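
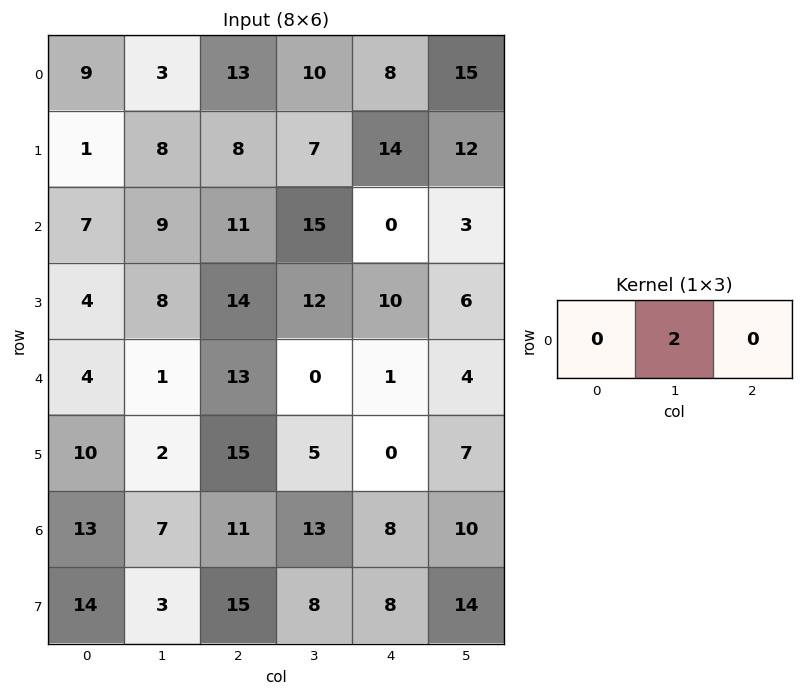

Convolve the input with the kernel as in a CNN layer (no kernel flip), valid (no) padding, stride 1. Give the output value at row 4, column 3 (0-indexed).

2

The receptive field on the input at this output position is [0 1 4]. Elementwise product with the kernel and sum: 1·2.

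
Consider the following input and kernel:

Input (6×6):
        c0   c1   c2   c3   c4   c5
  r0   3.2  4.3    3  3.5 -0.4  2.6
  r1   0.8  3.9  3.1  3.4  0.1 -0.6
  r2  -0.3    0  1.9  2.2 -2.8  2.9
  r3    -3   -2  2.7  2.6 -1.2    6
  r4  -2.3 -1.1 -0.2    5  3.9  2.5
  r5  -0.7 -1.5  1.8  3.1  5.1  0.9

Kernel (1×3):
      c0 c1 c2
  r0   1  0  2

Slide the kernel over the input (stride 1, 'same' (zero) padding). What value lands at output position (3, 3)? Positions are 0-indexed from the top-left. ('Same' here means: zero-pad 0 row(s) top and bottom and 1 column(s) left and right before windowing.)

The receptive field on the zero-padded input at this output position is [2.7 2.6 -1.2]. Elementwise product with the kernel and sum: 2.7·1 + -1.2·2.

0.3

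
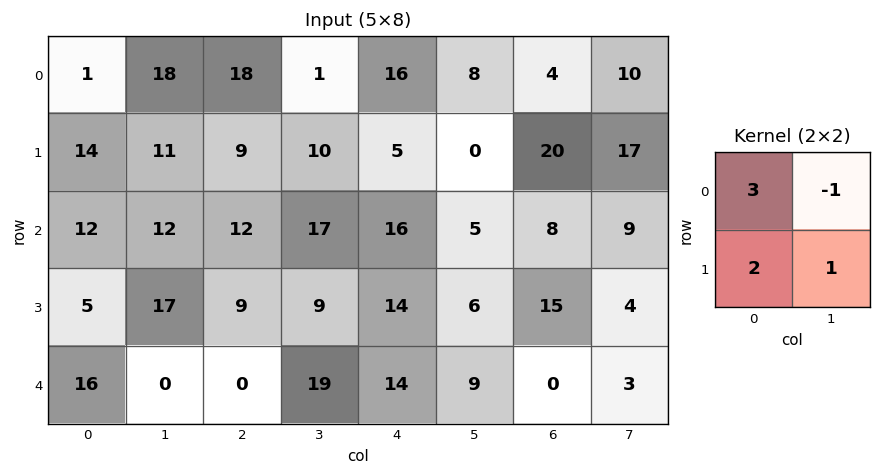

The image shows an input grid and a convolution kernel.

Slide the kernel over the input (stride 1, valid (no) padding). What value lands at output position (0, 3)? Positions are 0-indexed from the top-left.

12

The receptive field on the input at this output position is [1 16 / 10 5]. Elementwise product with the kernel and sum: 1·3 + 16·-1 + 10·2 + 5·1.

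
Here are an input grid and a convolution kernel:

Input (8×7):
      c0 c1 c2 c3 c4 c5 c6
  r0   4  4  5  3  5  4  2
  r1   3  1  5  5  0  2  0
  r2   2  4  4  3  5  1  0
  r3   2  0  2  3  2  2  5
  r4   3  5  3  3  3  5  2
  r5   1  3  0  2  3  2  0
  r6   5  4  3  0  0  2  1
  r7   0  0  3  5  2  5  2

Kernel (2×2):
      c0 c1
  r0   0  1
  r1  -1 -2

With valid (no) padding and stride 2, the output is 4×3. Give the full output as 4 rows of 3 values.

-1 -12 0
2 -5 -5
-2 -1 -2
4 -13 -10

Output[0,0]: The receptive field on the input at this output position is [4 4 / 3 1]. Elementwise product with the kernel and sum: 4·1 + 3·-1 + 1·-2.
Output[0,1]: The receptive field on the input at this output position is [5 3 / 5 5]. Elementwise product with the kernel and sum: 3·1 + 5·-1 + 5·-2.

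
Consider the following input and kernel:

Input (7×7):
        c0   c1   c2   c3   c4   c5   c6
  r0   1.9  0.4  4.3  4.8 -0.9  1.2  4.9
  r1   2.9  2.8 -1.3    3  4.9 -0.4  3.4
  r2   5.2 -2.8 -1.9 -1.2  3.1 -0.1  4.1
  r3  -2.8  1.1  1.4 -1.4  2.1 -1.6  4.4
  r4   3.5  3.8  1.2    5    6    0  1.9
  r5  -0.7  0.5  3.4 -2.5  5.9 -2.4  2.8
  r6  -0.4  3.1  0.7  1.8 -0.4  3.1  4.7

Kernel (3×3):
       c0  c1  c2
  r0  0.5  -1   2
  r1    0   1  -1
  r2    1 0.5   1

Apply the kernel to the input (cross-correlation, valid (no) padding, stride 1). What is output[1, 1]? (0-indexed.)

The receptive field on the input at this output position is [2.8 -1.3 3 / -2.8 -1.9 -1.2 / 1.1 1.4 -1.4]. Elementwise product with the kernel and sum: 2.8·0.5 + -1.3·-1 + 3·2 + -1.9·1 + -1.2·-1 + 1.1·1 + 1.4·0.5 + -1.4·1.

8.4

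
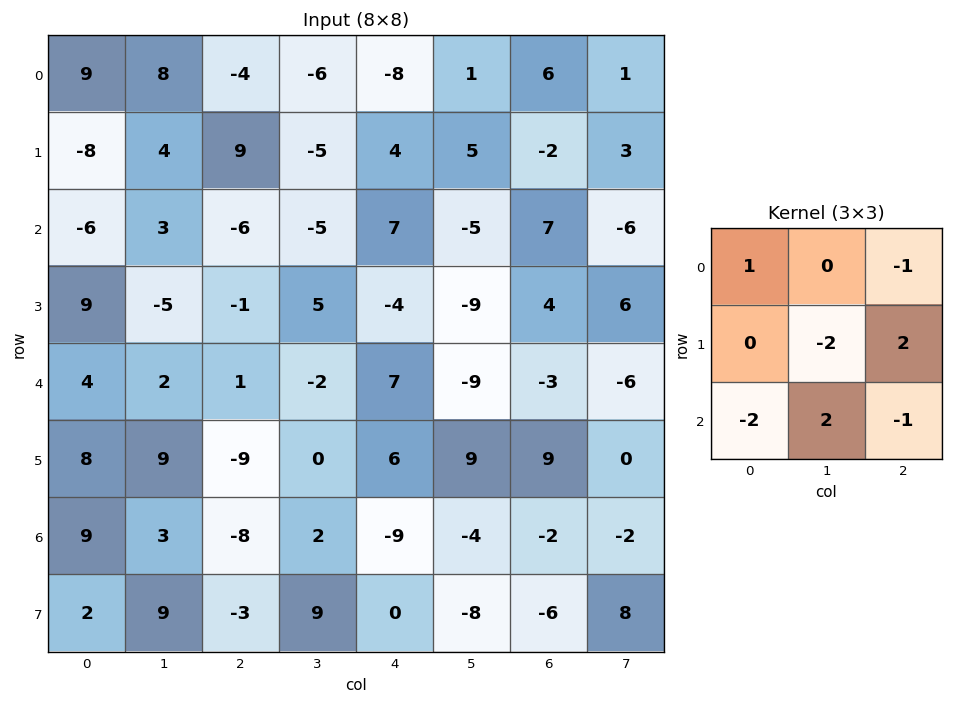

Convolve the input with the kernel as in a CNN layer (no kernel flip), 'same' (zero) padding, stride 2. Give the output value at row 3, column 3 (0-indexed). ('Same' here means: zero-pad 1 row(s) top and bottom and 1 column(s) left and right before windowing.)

The receptive field on the zero-padded input at this output position is [9 9 0 / -4 -2 -2 / -8 -6 8]. Elementwise product with the kernel and sum: 9·1 + 0·-1 + -2·-2 + -2·2 + -8·-2 + -6·2 + 8·-1.

5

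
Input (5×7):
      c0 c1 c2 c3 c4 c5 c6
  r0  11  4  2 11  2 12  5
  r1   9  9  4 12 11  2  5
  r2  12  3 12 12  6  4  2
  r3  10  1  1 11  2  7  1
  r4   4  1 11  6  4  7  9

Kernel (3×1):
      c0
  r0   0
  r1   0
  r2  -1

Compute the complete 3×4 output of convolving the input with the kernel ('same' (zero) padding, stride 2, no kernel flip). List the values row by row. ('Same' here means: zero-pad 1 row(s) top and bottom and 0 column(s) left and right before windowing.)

-9 -4 -11 -5
-10 -1 -2 -1
0 0 0 0

Output[0,0]: The receptive field on the zero-padded input at this output position is [0 / 11 / 9]. Elementwise product with the kernel and sum: 9·-1.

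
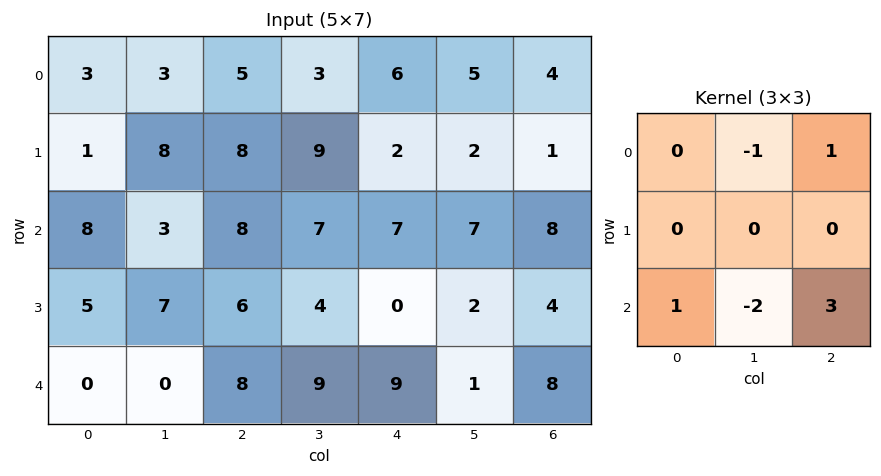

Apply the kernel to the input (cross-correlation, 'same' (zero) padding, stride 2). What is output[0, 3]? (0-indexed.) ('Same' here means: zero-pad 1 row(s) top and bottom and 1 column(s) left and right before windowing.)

0

The receptive field on the zero-padded input at this output position is [0 0 0 / 5 4 0 / 2 1 0]. Elementwise product with the kernel and sum: 0·-1 + 0·1 + 2·1 + 1·-2 + 0·3.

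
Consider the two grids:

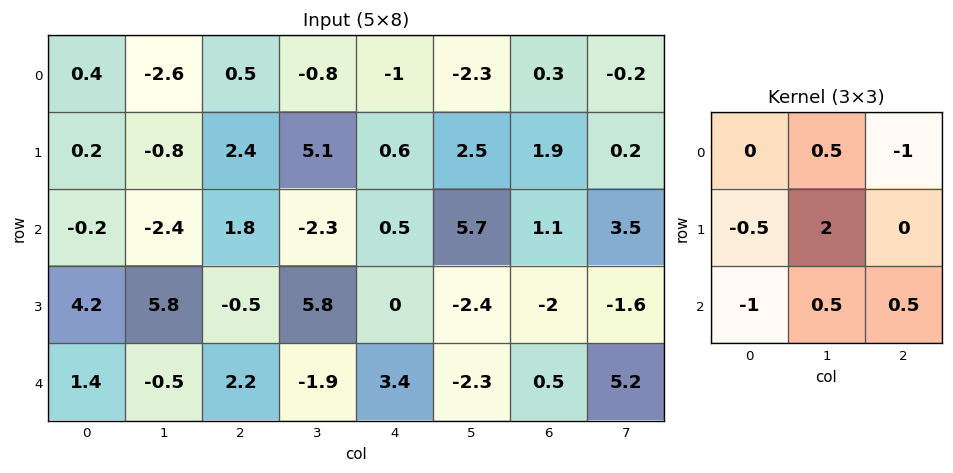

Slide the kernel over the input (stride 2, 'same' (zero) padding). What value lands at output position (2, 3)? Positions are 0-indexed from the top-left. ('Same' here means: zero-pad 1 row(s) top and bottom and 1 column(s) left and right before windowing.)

The receptive field on the zero-padded input at this output position is [-2.4 -2 -1.6 / -2.3 0.5 5.2 / 0 0 0]. Elementwise product with the kernel and sum: -2·0.5 + -1.6·-1 + -2.3·-0.5 + 0.5·2 + 0·-1 + 0·0.5 + 0·0.5.

2.75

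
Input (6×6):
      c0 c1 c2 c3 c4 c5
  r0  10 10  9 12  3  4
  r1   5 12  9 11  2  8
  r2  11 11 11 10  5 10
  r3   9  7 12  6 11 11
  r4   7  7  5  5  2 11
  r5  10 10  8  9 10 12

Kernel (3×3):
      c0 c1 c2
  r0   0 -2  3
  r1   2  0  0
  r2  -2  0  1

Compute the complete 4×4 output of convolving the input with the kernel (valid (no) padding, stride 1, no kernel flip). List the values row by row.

Output[0,0]: The receptive field on the input at this output position is [10 10 9 / 5 12 9 / 11 11 11]. Elementwise product with the kernel and sum: 10·-2 + 9·3 + 5·2 + 11·-2 + 11·1.
Output[0,1]: The receptive field on the input at this output position is [10 9 12 / 12 9 11 / 11 11 10]. Elementwise product with the kernel and sum: 9·-2 + 12·3 + 12·2 + 11·-2 + 10·1.

6 30 -14 18
19 29 -7 39
20 13 11 33
24 -3 25 15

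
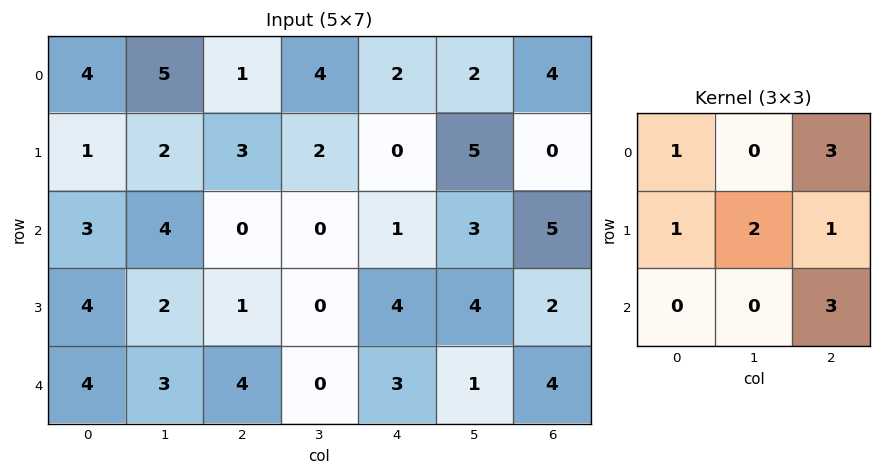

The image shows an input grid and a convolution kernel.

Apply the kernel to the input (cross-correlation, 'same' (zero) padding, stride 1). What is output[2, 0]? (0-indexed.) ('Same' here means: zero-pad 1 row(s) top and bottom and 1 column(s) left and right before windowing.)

22

The receptive field on the zero-padded input at this output position is [0 1 2 / 0 3 4 / 0 4 2]. Elementwise product with the kernel and sum: 0·1 + 2·3 + 0·1 + 3·2 + 4·1 + 2·3.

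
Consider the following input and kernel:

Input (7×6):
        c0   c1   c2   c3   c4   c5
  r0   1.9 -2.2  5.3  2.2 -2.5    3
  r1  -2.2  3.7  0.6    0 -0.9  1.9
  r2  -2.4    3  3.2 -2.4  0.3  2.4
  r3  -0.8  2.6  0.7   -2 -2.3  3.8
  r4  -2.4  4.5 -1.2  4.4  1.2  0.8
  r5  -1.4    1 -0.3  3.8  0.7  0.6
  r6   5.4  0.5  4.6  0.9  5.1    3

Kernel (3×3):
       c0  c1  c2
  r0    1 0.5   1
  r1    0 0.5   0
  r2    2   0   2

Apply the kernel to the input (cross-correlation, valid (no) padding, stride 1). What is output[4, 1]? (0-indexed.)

10.95

The receptive field on the input at this output position is [4.5 -1.2 4.4 / 1 -0.3 3.8 / 0.5 4.6 0.9]. Elementwise product with the kernel and sum: 4.5·1 + -1.2·0.5 + 4.4·1 + -0.3·0.5 + 0.5·2 + 0.9·2.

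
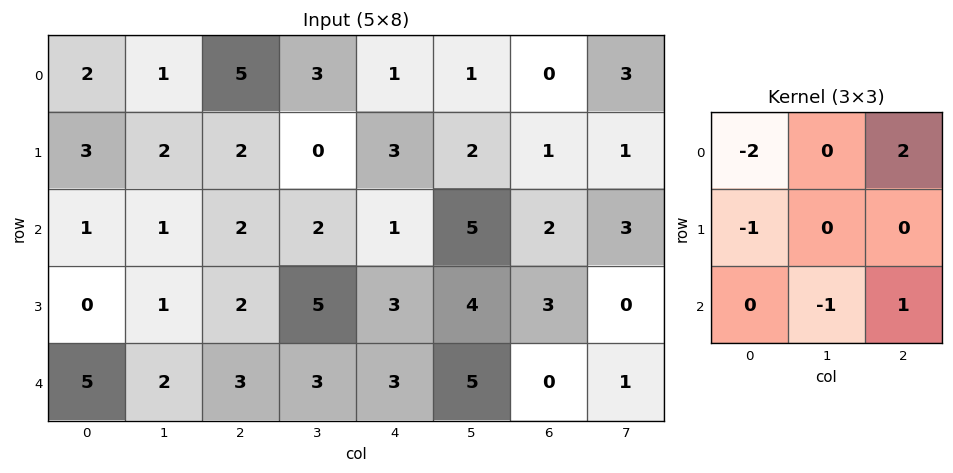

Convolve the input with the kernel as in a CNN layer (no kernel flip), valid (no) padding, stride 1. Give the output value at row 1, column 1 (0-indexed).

The receptive field on the input at this output position is [2 2 0 / 1 2 2 / 1 2 5]. Elementwise product with the kernel and sum: 2·-2 + 0·2 + 1·-1 + 2·-1 + 5·1.

-2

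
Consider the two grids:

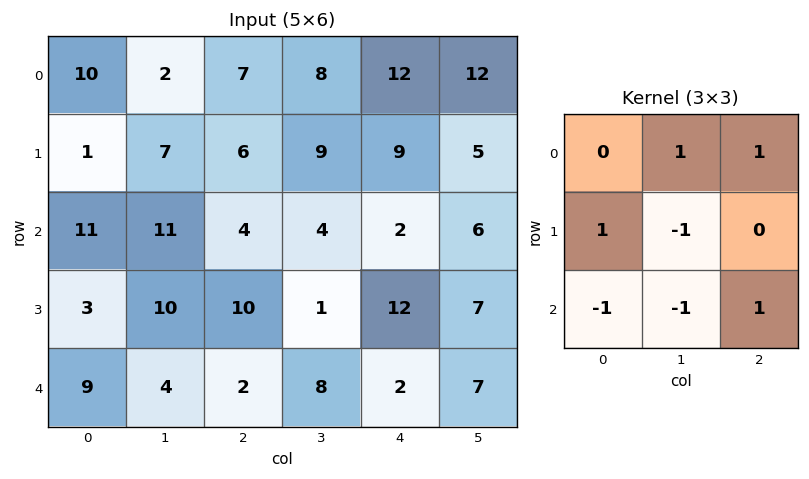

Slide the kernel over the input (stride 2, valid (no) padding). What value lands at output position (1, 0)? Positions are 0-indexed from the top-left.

The receptive field on the input at this output position is [11 11 4 / 3 10 10 / 9 4 2]. Elementwise product with the kernel and sum: 11·1 + 4·1 + 3·1 + 10·-1 + 9·-1 + 4·-1 + 2·1.

-3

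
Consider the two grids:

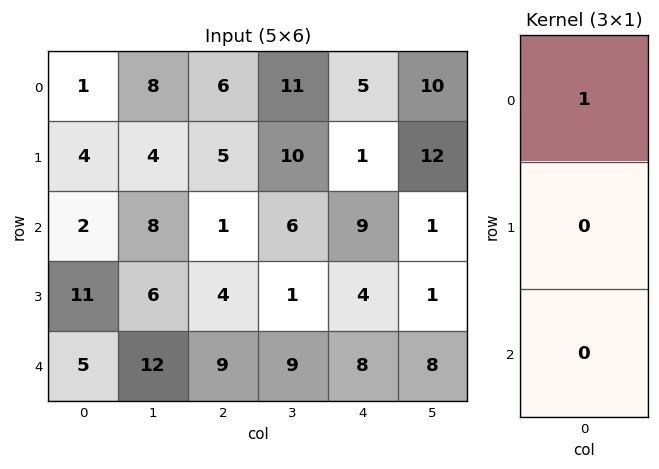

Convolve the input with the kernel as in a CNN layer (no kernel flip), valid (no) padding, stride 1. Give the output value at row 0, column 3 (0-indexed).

11

The receptive field on the input at this output position is [11 / 10 / 6]. Elementwise product with the kernel and sum: 11·1.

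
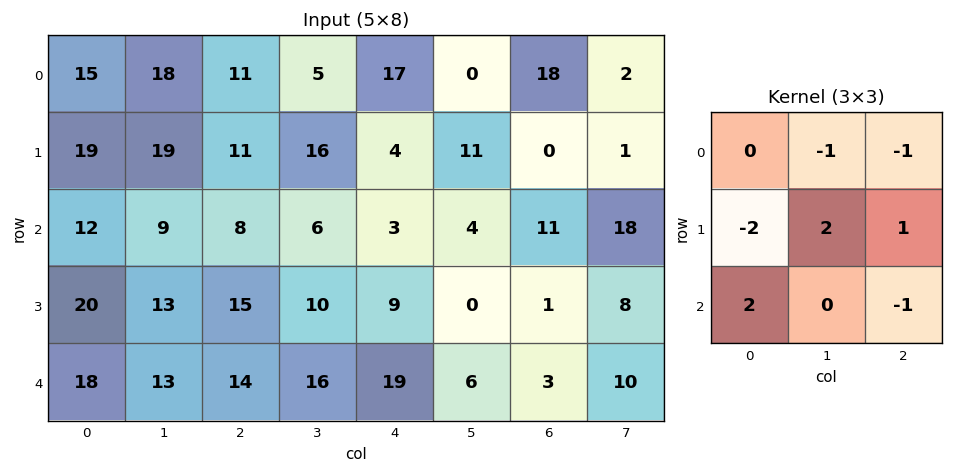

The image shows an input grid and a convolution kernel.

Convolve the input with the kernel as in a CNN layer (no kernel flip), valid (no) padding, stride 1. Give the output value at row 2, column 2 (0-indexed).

The receptive field on the input at this output position is [8 6 3 / 15 10 9 / 14 16 19]. Elementwise product with the kernel and sum: 6·-1 + 3·-1 + 15·-2 + 10·2 + 9·1 + 14·2 + 19·-1.

-1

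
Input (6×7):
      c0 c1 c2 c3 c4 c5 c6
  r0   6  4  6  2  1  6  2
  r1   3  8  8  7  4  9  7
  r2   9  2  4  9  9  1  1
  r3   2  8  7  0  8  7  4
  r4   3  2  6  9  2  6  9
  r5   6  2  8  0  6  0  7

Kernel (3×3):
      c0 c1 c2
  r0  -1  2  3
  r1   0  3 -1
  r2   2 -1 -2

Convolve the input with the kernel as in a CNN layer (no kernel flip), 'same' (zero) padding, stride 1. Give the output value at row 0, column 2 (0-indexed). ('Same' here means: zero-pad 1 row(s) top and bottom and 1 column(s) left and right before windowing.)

The receptive field on the zero-padded input at this output position is [0 0 0 / 4 6 2 / 8 8 7]. Elementwise product with the kernel and sum: 0·-1 + 0·2 + 0·3 + 6·3 + 2·-1 + 8·2 + 8·-1 + 7·-2.

10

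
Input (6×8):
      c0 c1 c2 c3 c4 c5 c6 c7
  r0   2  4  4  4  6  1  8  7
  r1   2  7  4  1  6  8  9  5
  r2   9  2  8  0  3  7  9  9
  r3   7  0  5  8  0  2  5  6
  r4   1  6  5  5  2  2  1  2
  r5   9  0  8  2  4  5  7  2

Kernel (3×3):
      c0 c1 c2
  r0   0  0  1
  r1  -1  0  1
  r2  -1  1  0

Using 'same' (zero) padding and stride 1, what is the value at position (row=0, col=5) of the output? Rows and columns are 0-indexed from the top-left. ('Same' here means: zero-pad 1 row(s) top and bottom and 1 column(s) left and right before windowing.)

The receptive field on the zero-padded input at this output position is [0 0 0 / 6 1 8 / 6 8 9]. Elementwise product with the kernel and sum: 0·1 + 6·-1 + 8·1 + 6·-1 + 8·1.

4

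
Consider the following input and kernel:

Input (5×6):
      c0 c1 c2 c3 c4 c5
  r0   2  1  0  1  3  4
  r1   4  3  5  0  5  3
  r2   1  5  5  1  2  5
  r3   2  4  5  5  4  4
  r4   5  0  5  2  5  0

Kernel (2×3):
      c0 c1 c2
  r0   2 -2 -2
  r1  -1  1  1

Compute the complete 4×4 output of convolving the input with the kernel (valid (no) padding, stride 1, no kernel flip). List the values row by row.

6 2 -8 -4
1 -3 -2 -10
-11 4 8 -9
-14 -5 -6 -3

Output[0,0]: The receptive field on the input at this output position is [2 1 0 / 4 3 5]. Elementwise product with the kernel and sum: 2·2 + 1·-2 + 0·-2 + 4·-1 + 3·1 + 5·1.
Output[0,1]: The receptive field on the input at this output position is [1 0 1 / 3 5 0]. Elementwise product with the kernel and sum: 1·2 + 0·-2 + 1·-2 + 3·-1 + 5·1 + 0·1.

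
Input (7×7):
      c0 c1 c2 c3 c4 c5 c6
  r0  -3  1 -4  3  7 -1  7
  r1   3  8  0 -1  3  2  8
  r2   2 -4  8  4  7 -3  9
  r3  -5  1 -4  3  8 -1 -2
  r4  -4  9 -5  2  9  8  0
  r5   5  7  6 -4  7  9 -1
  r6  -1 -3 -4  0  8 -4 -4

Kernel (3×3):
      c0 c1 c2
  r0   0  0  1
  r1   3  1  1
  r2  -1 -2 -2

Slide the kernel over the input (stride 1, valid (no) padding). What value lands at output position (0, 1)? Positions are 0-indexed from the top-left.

6

The receptive field on the input at this output position is [1 -4 3 / 8 0 -1 / -4 8 4]. Elementwise product with the kernel and sum: 3·1 + 8·3 + 0·1 + -1·1 + -4·-1 + 8·-2 + 4·-2.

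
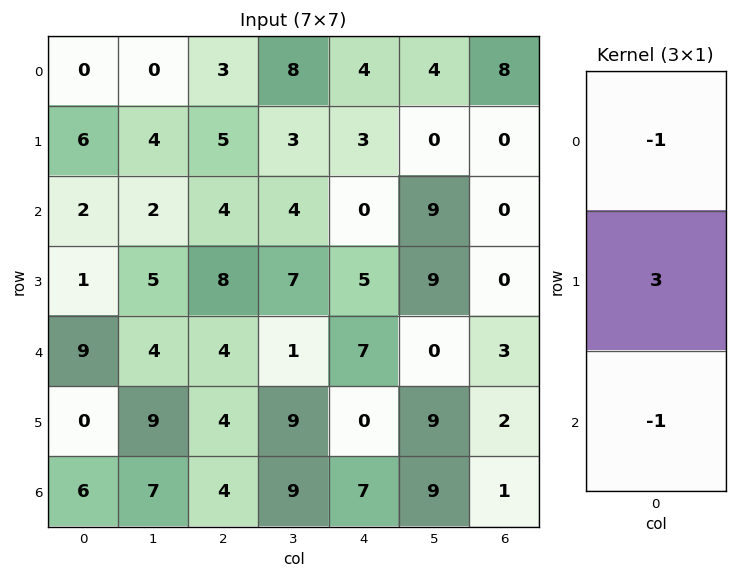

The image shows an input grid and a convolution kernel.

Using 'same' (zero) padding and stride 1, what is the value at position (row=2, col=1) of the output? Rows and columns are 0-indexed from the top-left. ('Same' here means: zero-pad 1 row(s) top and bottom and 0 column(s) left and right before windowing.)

The receptive field on the zero-padded input at this output position is [4 / 2 / 5]. Elementwise product with the kernel and sum: 4·-1 + 2·3 + 5·-1.

-3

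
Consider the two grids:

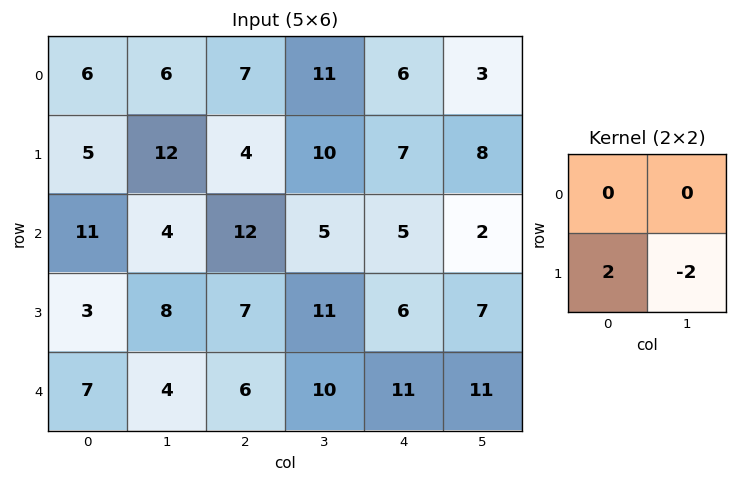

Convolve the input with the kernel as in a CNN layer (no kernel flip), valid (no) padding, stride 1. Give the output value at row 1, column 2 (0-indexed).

The receptive field on the input at this output position is [4 10 / 12 5]. Elementwise product with the kernel and sum: 12·2 + 5·-2.

14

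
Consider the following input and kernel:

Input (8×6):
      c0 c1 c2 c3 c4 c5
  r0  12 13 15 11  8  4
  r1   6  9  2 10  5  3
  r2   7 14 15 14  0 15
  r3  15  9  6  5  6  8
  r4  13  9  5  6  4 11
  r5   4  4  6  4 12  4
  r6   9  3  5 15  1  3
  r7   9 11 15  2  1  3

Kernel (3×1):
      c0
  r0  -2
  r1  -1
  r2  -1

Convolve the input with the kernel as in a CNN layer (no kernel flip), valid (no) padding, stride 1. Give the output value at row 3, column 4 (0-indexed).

-28

The receptive field on the input at this output position is [6 / 4 / 12]. Elementwise product with the kernel and sum: 6·-2 + 4·-1 + 12·-1.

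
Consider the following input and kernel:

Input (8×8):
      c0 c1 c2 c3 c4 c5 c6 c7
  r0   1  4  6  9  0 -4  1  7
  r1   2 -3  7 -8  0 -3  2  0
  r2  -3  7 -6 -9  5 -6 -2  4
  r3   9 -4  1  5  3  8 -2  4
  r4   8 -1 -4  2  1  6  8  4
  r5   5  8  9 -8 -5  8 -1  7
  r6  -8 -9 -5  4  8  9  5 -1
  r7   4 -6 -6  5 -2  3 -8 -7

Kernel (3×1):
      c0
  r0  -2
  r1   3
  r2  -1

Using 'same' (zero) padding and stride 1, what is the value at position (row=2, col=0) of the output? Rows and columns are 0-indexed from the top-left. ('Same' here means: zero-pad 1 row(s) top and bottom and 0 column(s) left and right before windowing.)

-22

The receptive field on the zero-padded input at this output position is [2 / -3 / 9]. Elementwise product with the kernel and sum: 2·-2 + -3·3 + 9·-1.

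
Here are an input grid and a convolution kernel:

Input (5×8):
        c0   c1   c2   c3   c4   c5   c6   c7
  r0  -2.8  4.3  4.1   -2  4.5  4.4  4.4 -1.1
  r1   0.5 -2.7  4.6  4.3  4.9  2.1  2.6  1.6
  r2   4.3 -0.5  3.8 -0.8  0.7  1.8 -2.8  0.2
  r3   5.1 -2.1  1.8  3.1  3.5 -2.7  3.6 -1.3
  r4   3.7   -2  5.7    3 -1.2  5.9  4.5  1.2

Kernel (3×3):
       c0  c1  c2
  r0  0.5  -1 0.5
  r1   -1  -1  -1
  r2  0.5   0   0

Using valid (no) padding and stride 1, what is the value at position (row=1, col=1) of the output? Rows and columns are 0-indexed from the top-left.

-7.35

The receptive field on the input at this output position is [-2.7 4.6 4.3 / -0.5 3.8 -0.8 / -2.1 1.8 3.1]. Elementwise product with the kernel and sum: -2.7·0.5 + 4.6·-1 + 4.3·0.5 + -0.5·-1 + 3.8·-1 + -0.8·-1 + -2.1·0.5.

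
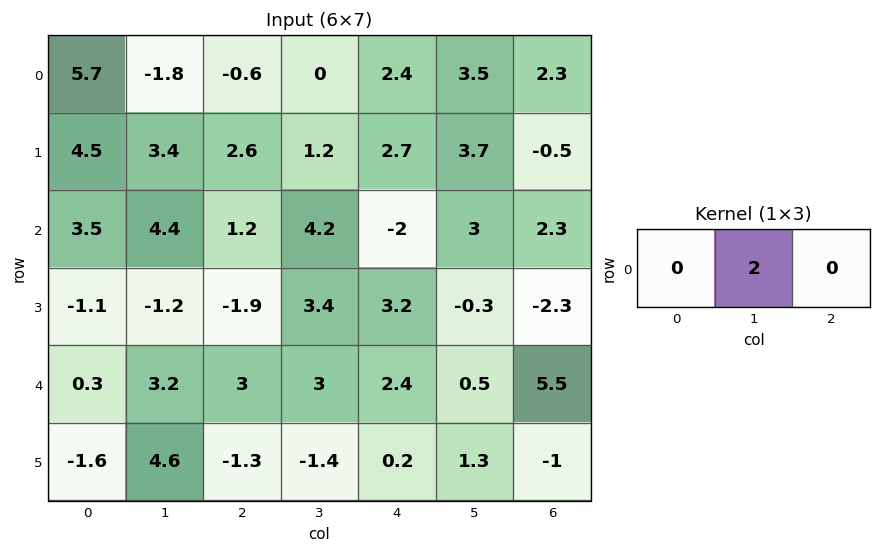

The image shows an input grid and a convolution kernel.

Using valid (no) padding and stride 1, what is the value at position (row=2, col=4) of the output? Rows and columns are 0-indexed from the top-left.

The receptive field on the input at this output position is [-2 3 2.3]. Elementwise product with the kernel and sum: 3·2.

6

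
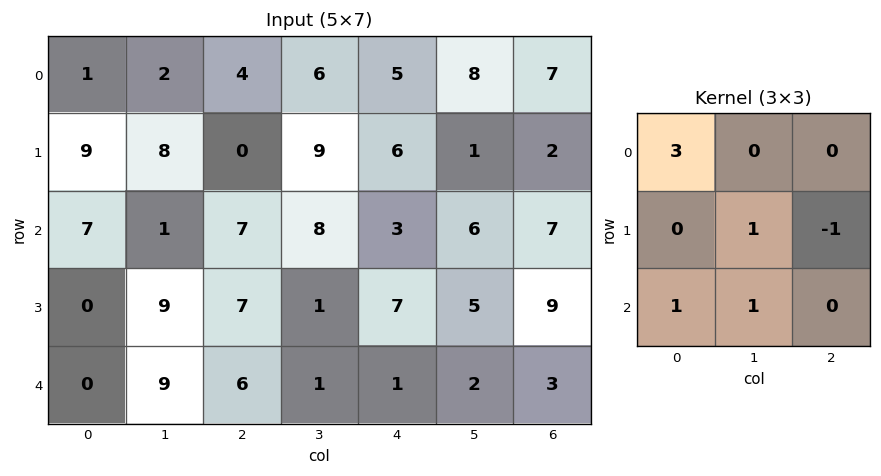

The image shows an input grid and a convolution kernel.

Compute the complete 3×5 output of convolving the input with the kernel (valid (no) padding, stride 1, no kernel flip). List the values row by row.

Output[0,0]: The receptive field on the input at this output position is [1 2 4 / 9 8 0 / 7 1 7]. Elementwise product with the kernel and sum: 1·3 + 8·1 + 0·-1 + 7·1 + 1·1.

19 5 30 34 23
30 39 13 32 29
32 24 22 28 8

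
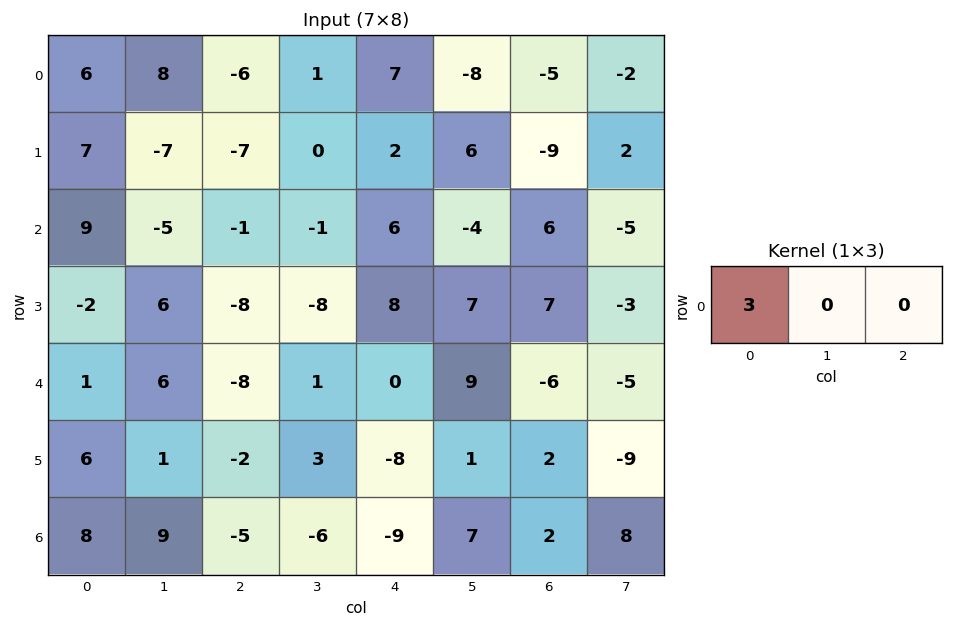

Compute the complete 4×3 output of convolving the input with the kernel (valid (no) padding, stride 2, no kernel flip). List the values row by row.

18 -18 21
27 -3 18
3 -24 0
24 -15 -27

Output[0,0]: The receptive field on the input at this output position is [6 8 -6]. Elementwise product with the kernel and sum: 6·3.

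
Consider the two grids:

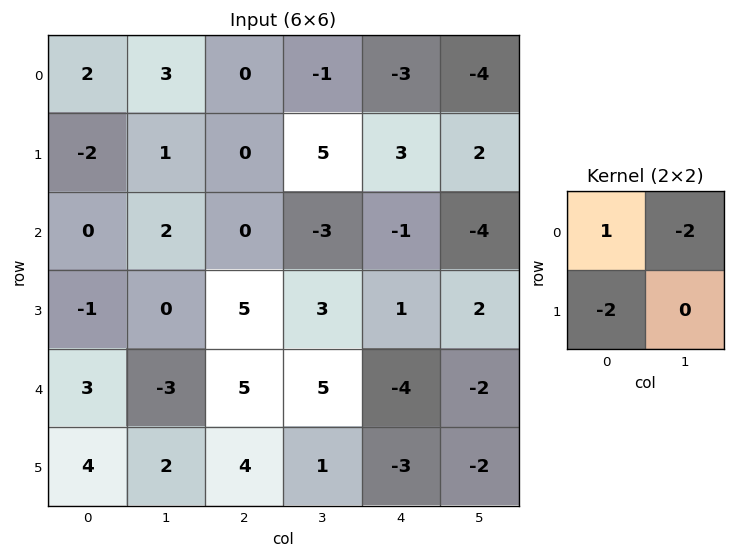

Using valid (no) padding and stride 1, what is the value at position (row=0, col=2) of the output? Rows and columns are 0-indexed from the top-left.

2

The receptive field on the input at this output position is [0 -1 / 0 5]. Elementwise product with the kernel and sum: 0·1 + -1·-2 + 0·-2.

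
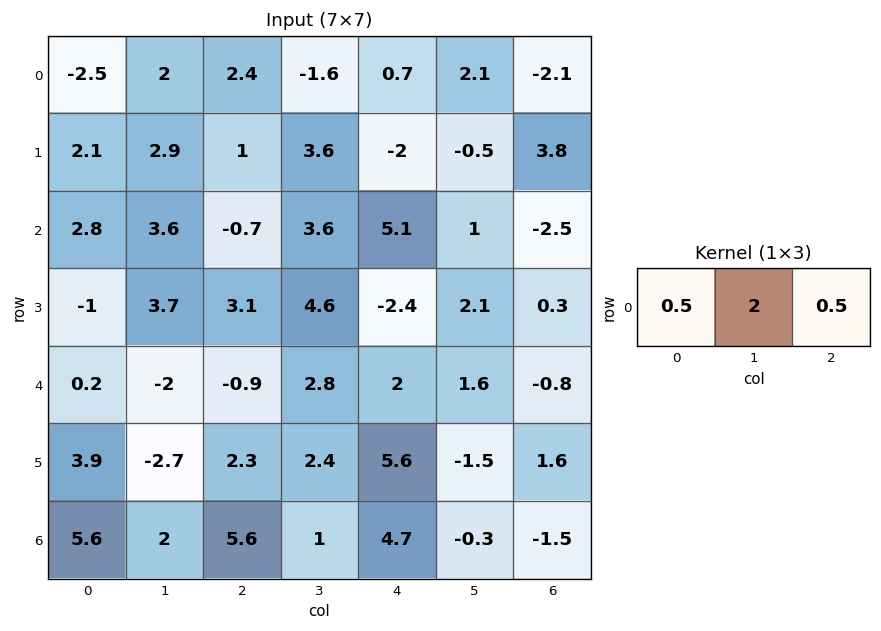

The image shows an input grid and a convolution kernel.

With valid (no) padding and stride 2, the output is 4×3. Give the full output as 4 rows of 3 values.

3.95 -1.65 3.5
8.25 9.4 3.3
-4.35 6.15 3.8
9.6 7.15 1

Output[0,0]: The receptive field on the input at this output position is [-2.5 2 2.4]. Elementwise product with the kernel and sum: -2.5·0.5 + 2·2 + 2.4·0.5.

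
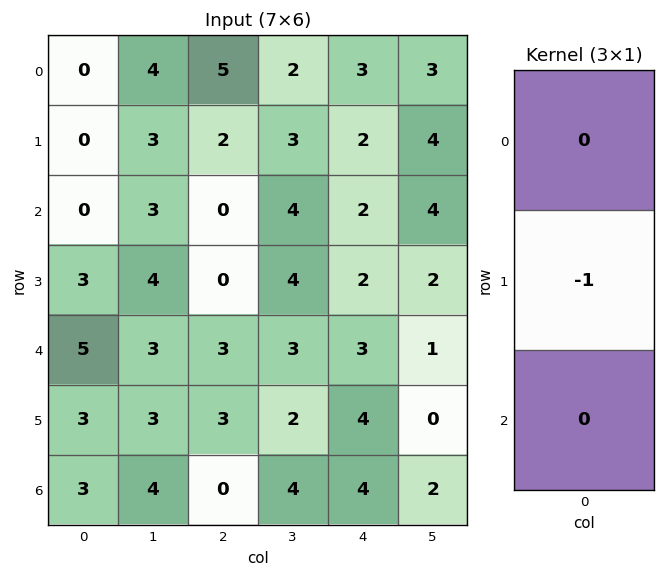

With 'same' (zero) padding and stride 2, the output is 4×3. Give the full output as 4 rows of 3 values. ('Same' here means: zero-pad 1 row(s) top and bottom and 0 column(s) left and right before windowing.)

Output[0,0]: The receptive field on the zero-padded input at this output position is [0 / 0 / 0]. Elementwise product with the kernel and sum: 0·-1.

0 -5 -3
0 0 -2
-5 -3 -3
-3 0 -4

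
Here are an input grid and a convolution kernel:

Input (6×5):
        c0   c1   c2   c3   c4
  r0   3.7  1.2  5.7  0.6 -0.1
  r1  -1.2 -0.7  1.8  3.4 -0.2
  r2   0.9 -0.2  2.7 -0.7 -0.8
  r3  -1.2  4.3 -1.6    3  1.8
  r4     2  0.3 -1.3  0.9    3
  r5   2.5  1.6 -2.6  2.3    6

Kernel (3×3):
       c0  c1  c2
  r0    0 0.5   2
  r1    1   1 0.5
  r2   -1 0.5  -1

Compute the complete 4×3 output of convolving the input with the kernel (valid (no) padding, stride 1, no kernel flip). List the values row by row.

Output[0,0]: The receptive field on the input at this output position is [3.7 1.2 5.7 / -1.2 -0.7 1.8 / 0.9 -0.2 2.7]. Elementwise product with the kernel and sum: 1.2·0.5 + 5.7·2 + -1.2·1 + -0.7·1 + 1.8·0.5 + 0.9·-1 + -0.2·0.5 + 2.7·-1.
Output[0,1]: The receptive field on the input at this output position is [1.2 5.7 0.6 / -0.7 1.8 3.4 / -0.2 2.7 -0.7]. Elementwise product with the kernel and sum: 5.7·0.5 + 0.6·2 + -0.7·1 + 1.8·1 + 3.4·0.5 + -0.2·-1 + 2.7·0.5 + -0.7·-1.

7.3 9.1 2.95
10.25 1.75 4.2
7.05 2.3 -0.9
1.5 -0.55 3.95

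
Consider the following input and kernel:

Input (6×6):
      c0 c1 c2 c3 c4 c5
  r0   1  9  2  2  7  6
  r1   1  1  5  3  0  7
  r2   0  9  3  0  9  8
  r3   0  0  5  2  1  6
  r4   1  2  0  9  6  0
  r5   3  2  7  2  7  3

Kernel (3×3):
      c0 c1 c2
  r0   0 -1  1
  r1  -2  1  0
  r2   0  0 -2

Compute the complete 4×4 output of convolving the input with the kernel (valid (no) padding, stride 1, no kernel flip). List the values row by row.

-14 3 -20 -23
3 -21 -11 4
-6 -16 -11 -4
-9 -11 -6 -13

Output[0,0]: The receptive field on the input at this output position is [1 9 2 / 1 1 5 / 0 9 3]. Elementwise product with the kernel and sum: 9·-1 + 2·1 + 1·-2 + 1·1 + 3·-2.
Output[0,1]: The receptive field on the input at this output position is [9 2 2 / 1 5 3 / 9 3 0]. Elementwise product with the kernel and sum: 2·-1 + 2·1 + 1·-2 + 5·1 + 0·-2.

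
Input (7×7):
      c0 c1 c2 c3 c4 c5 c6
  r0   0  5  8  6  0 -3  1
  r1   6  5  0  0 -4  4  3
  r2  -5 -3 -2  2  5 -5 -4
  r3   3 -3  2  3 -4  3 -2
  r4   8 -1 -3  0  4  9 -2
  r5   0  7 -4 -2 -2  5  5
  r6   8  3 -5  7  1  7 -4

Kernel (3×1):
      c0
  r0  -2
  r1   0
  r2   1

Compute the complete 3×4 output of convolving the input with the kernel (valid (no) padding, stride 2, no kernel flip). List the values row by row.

Output[0,0]: The receptive field on the input at this output position is [0 / 6 / -5]. Elementwise product with the kernel and sum: 0·-2 + -5·1.
Output[0,1]: The receptive field on the input at this output position is [8 / 0 / -2]. Elementwise product with the kernel and sum: 8·-2 + -2·1.

-5 -18 5 -6
18 1 -6 6
-8 1 -7 0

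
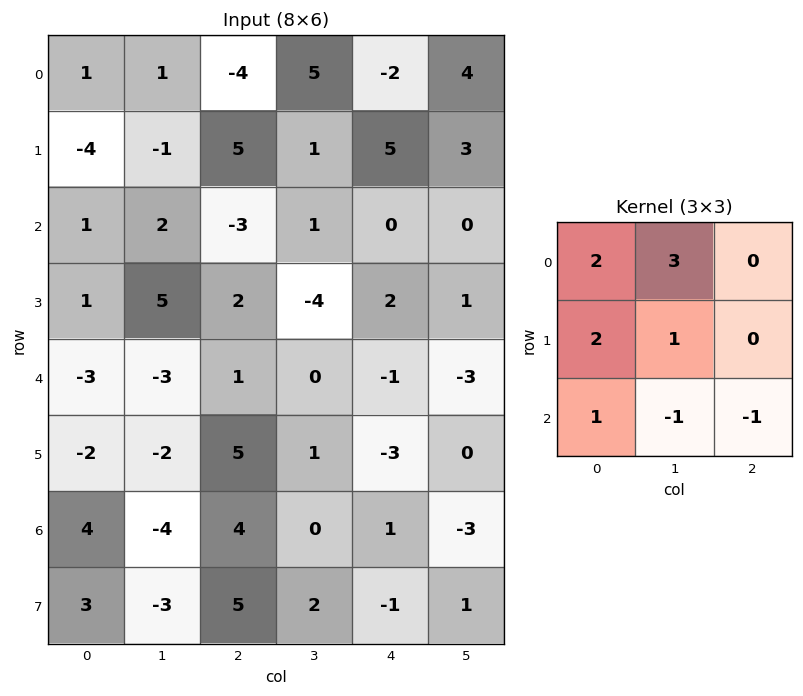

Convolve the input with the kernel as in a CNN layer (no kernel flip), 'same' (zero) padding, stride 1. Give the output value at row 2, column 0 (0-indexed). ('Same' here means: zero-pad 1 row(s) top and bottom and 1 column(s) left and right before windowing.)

The receptive field on the zero-padded input at this output position is [0 -4 -1 / 0 1 2 / 0 1 5]. Elementwise product with the kernel and sum: 0·2 + -4·3 + 0·2 + 1·1 + 0·1 + 1·-1 + 5·-1.

-17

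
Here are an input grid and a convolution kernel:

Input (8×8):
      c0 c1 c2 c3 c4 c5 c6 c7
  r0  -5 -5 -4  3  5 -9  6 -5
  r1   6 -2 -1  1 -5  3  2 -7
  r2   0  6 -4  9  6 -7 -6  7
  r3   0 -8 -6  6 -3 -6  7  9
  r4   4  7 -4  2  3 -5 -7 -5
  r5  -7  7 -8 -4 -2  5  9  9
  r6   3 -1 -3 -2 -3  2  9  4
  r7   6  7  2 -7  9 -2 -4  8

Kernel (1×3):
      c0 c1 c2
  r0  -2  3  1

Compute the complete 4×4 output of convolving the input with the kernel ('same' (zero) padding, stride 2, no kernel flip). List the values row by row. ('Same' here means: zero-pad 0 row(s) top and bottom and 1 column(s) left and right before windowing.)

Output[0,0]: The receptive field on the zero-padded input at this output position is [0 -5 -5]. Elementwise product with the kernel and sum: 0·-2 + -5·3 + -5·1.
Output[0,1]: The receptive field on the zero-padded input at this output position is [-5 -4 3]. Elementwise product with the kernel and sum: -5·-2 + -4·3 + 3·1.

-20 1 0 31
6 -15 -7 3
19 -24 0 -16
8 -9 -3 27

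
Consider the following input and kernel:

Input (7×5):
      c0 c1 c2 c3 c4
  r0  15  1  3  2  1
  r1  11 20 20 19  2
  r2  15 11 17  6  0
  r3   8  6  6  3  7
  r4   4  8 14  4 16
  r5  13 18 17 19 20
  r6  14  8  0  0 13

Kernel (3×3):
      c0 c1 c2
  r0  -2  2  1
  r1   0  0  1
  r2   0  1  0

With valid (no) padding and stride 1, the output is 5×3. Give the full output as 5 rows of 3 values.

6 42 7
61 31 3
23 35 -11
34 24 36
47 35 16

Output[0,0]: The receptive field on the input at this output position is [15 1 3 / 11 20 20 / 15 11 17]. Elementwise product with the kernel and sum: 15·-2 + 1·2 + 3·1 + 20·1 + 11·1.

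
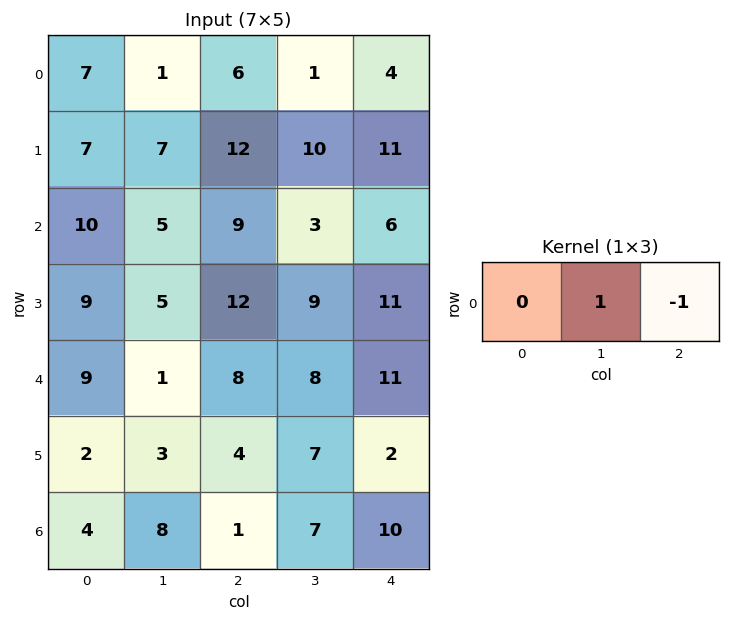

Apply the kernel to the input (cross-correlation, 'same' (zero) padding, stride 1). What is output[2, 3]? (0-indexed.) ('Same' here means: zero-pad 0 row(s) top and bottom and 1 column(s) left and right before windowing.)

-3

The receptive field on the zero-padded input at this output position is [9 3 6]. Elementwise product with the kernel and sum: 3·1 + 6·-1.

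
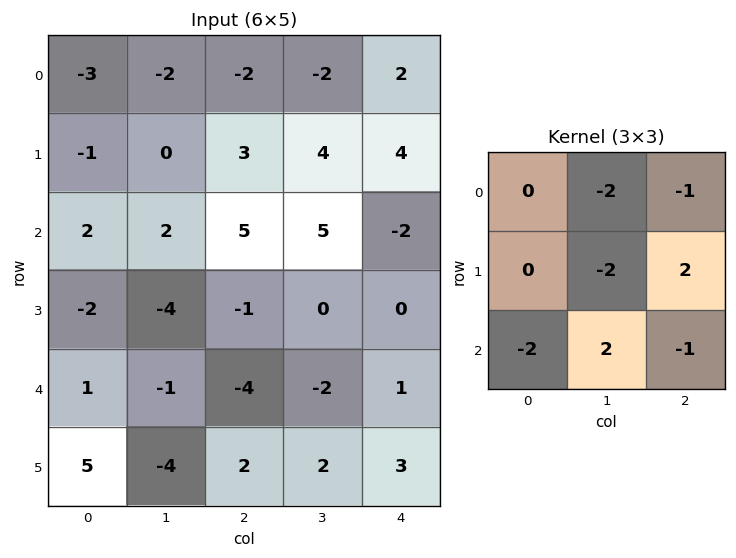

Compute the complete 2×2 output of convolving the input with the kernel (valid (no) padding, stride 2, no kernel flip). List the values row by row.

7 4
-3 -5

Output[0,0]: The receptive field on the input at this output position is [-3 -2 -2 / -1 0 3 / 2 2 5]. Elementwise product with the kernel and sum: -2·-2 + -2·-1 + 0·-2 + 3·2 + 2·-2 + 2·2 + 5·-1.
Output[0,1]: The receptive field on the input at this output position is [-2 -2 2 / 3 4 4 / 5 5 -2]. Elementwise product with the kernel and sum: -2·-2 + 2·-1 + 4·-2 + 4·2 + 5·-2 + 5·2 + -2·-1.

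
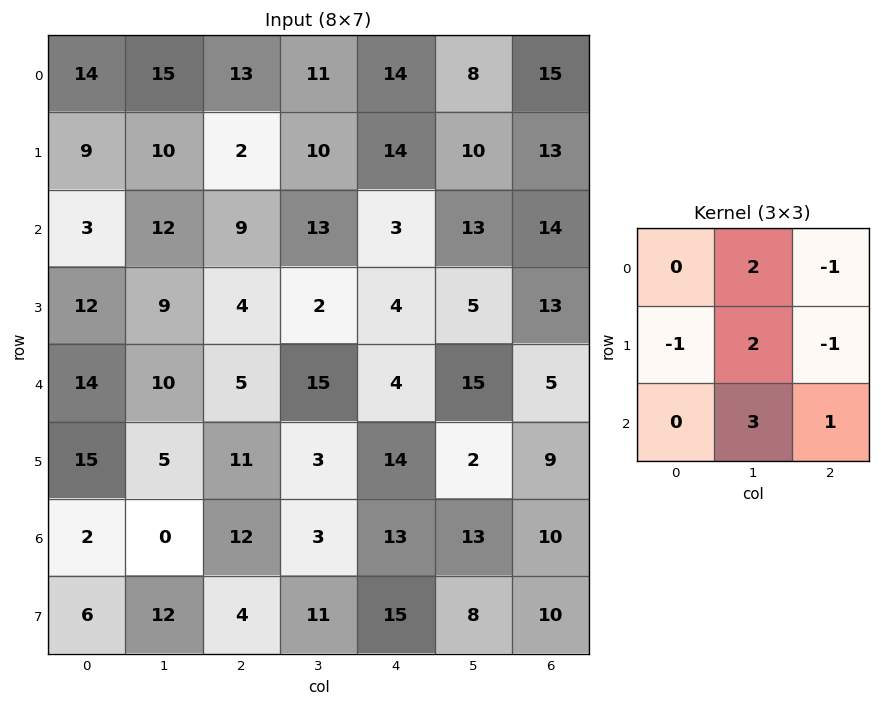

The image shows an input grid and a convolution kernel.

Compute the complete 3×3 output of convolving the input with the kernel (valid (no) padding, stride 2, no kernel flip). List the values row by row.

71 54 47
52 68 55
11 29 55

Output[0,0]: The receptive field on the input at this output position is [14 15 13 / 9 10 2 / 3 12 9]. Elementwise product with the kernel and sum: 15·2 + 13·-1 + 9·-1 + 10·2 + 2·-1 + 12·3 + 9·1.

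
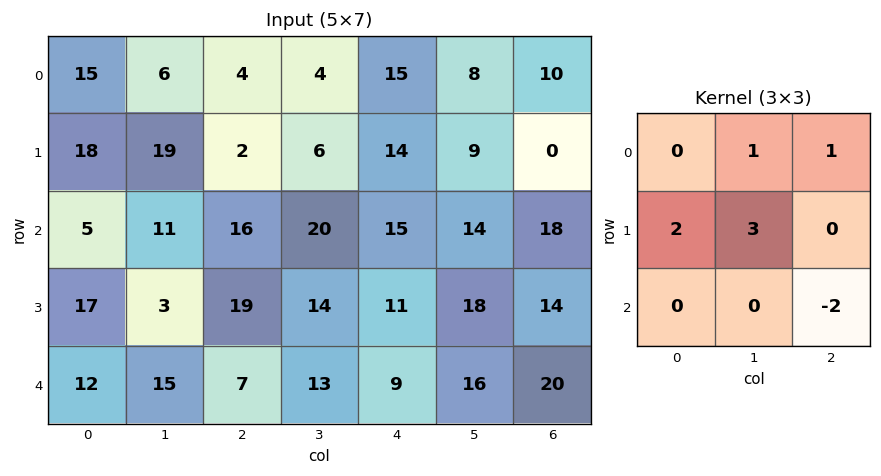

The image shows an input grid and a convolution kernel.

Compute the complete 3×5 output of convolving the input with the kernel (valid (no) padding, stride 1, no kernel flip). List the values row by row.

71 12 11 49 37
26 50 90 72 53
56 73 97 58 68

Output[0,0]: The receptive field on the input at this output position is [15 6 4 / 18 19 2 / 5 11 16]. Elementwise product with the kernel and sum: 6·1 + 4·1 + 18·2 + 19·3 + 16·-2.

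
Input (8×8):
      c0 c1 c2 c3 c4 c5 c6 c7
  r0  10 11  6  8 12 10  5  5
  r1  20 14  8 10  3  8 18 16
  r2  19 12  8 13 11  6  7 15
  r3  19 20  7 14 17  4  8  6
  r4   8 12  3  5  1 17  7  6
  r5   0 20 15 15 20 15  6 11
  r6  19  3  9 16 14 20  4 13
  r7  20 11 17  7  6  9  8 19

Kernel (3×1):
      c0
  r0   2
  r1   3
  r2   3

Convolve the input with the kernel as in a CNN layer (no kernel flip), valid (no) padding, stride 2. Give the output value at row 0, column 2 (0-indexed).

The receptive field on the input at this output position is [12 / 3 / 11]. Elementwise product with the kernel and sum: 12·2 + 3·3 + 11·3.

66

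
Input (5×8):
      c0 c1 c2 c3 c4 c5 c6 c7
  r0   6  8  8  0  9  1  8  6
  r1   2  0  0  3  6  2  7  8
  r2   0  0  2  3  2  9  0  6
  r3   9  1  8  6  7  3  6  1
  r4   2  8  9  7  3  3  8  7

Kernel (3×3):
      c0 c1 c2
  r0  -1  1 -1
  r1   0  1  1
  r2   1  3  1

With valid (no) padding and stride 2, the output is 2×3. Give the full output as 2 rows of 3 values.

Output[0,0]: The receptive field on the input at this output position is [6 8 8 / 2 0 0 / 0 0 2]. Elementwise product with the kernel and sum: 6·-1 + 8·1 + 8·-1 + 0·1 + 0·1 + 0·1 + 0·3 + 2·1.

-4 5 22
42 45 36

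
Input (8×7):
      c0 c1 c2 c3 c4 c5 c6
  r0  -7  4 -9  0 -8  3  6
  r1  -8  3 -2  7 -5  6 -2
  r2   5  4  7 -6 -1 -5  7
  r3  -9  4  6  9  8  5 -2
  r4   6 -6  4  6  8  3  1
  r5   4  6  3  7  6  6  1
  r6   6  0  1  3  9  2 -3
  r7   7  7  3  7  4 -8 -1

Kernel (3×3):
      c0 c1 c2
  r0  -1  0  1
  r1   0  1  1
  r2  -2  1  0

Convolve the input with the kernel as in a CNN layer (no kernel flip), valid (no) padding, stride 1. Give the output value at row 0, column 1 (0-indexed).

0

The receptive field on the input at this output position is [4 -9 0 / 3 -2 7 / 4 7 -6]. Elementwise product with the kernel and sum: 4·-1 + 0·1 + -2·1 + 7·1 + 4·-2 + 7·1.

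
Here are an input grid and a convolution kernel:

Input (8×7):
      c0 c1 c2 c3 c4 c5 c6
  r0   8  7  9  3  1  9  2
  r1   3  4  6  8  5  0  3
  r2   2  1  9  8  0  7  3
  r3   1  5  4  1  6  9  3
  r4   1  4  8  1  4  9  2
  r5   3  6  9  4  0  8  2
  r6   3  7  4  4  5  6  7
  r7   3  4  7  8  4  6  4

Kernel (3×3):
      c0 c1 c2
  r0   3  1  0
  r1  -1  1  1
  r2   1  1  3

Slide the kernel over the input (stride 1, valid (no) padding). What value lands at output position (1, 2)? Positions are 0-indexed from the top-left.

48

The receptive field on the input at this output position is [6 8 5 / 9 8 0 / 4 1 6]. Elementwise product with the kernel and sum: 6·3 + 8·1 + 9·-1 + 8·1 + 0·1 + 4·1 + 1·1 + 6·3.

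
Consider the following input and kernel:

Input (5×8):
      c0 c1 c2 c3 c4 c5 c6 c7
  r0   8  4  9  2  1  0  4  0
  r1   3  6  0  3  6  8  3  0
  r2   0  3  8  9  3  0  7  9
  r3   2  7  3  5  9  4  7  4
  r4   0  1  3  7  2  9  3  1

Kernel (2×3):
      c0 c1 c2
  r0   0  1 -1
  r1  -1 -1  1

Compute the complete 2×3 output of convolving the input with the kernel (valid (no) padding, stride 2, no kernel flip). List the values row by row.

-14 4 -15
-11 7 -13

Output[0,0]: The receptive field on the input at this output position is [8 4 9 / 3 6 0]. Elementwise product with the kernel and sum: 4·1 + 9·-1 + 3·-1 + 6·-1 + 0·1.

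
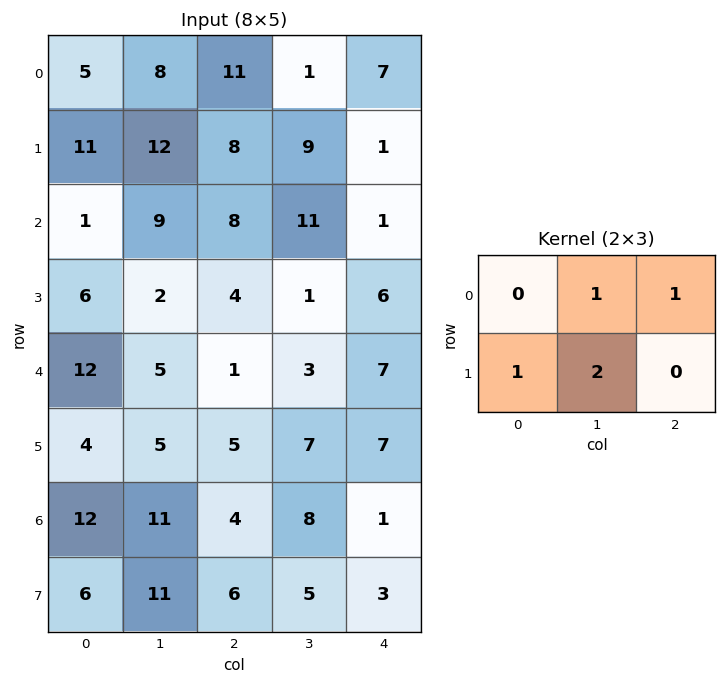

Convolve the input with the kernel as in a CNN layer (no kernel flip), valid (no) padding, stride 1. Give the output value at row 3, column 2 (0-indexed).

14

The receptive field on the input at this output position is [4 1 6 / 1 3 7]. Elementwise product with the kernel and sum: 1·1 + 6·1 + 1·1 + 3·2.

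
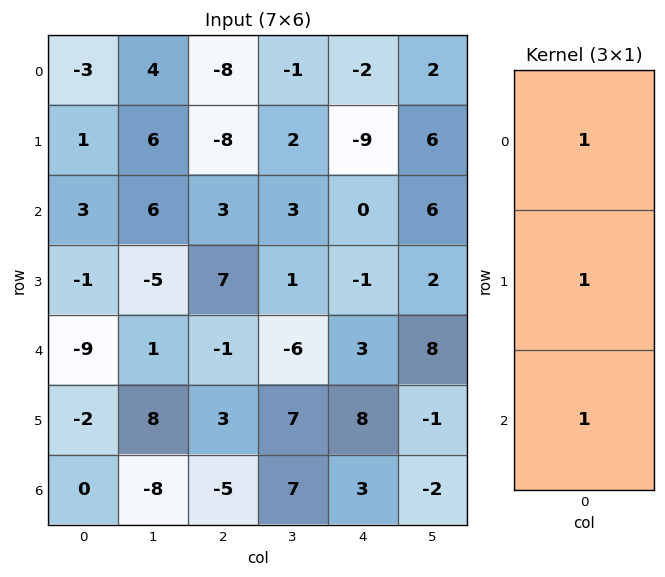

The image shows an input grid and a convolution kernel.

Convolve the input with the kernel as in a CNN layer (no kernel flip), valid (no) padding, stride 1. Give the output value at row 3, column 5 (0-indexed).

The receptive field on the input at this output position is [2 / 8 / -1]. Elementwise product with the kernel and sum: 2·1 + 8·1 + -1·1.

9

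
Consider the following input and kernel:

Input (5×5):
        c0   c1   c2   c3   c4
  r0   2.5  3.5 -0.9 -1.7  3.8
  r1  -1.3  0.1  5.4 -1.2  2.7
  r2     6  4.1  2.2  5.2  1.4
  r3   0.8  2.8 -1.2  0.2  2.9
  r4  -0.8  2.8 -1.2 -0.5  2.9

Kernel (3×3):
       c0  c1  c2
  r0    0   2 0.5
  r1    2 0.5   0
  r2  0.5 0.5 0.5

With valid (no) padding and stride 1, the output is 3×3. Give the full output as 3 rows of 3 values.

Output[0,0]: The receptive field on the input at this output position is [2.5 3.5 -0.9 / -1.3 0.1 5.4 / 6 4.1 2.2]. Elementwise product with the kernel and sum: 3.5·2 + -0.9·0.5 + -1.3·2 + 0.1·0.5 + 6·0.5 + 4.1·0.5 + 2.2·0.5.
Output[0,1]: The receptive field on the input at this output position is [3.5 -0.9 -1.7 / 0.1 5.4 -1.2 / 4.1 2.2 5.2]. Elementwise product with the kernel and sum: -0.9·2 + -1.7·0.5 + 0.1·2 + 5.4·0.5 + 4.1·0.5 + 2.2·0.5 + 5.2·0.5.

10.15 6 13.1
18.15 20.4 6.9
12.7 12.55 9.4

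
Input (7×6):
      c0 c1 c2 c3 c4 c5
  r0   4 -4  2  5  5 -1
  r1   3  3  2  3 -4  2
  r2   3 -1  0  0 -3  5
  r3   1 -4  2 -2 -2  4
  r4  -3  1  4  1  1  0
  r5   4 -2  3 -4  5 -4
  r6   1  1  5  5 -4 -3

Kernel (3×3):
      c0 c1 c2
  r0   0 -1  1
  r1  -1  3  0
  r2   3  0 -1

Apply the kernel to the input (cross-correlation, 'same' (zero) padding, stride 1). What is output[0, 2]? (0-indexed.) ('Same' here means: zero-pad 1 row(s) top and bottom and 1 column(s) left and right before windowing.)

The receptive field on the zero-padded input at this output position is [0 0 0 / -4 2 5 / 3 2 3]. Elementwise product with the kernel and sum: 0·-1 + 0·1 + -4·-1 + 2·3 + 3·3 + 3·-1.

16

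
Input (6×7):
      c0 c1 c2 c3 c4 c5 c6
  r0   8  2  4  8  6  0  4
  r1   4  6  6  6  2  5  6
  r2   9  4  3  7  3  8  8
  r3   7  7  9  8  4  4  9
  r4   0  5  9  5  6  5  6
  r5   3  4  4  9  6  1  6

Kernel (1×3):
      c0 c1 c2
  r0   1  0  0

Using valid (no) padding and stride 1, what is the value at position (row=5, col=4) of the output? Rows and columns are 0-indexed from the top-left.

6

The receptive field on the input at this output position is [6 1 6]. Elementwise product with the kernel and sum: 6·1.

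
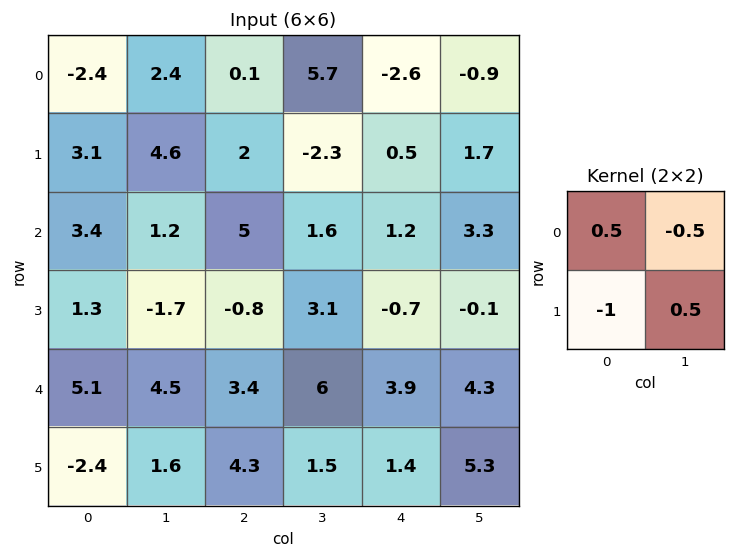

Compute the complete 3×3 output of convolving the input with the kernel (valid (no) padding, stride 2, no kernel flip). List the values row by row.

Output[0,0]: The receptive field on the input at this output position is [-2.4 2.4 / 3.1 4.6]. Elementwise product with the kernel and sum: -2.4·0.5 + 2.4·-0.5 + 3.1·-1 + 4.6·0.5.

-3.2 -5.95 -0.5
-1.05 4.05 -0.4
3.5 -4.85 1.05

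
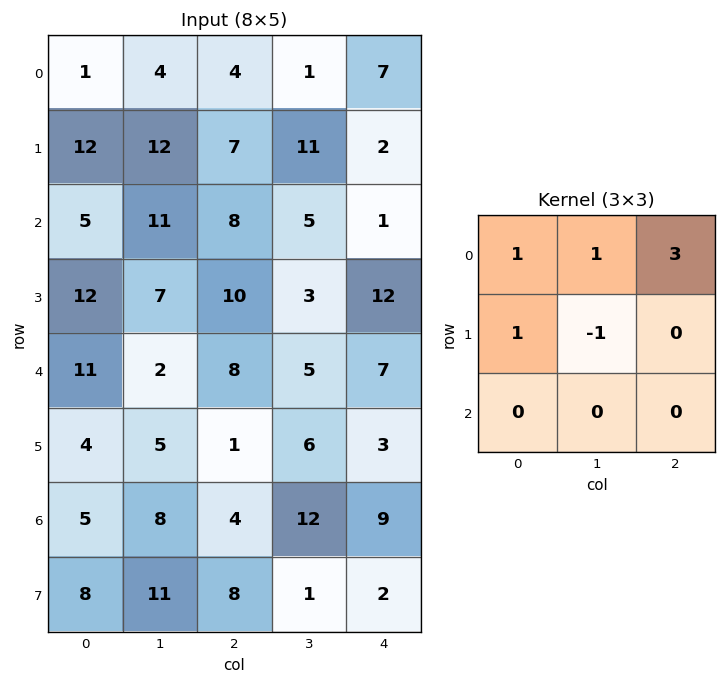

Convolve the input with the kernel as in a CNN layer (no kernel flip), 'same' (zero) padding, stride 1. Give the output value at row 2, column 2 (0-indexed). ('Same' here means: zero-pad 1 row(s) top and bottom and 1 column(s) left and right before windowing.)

The receptive field on the zero-padded input at this output position is [12 7 11 / 11 8 5 / 7 10 3]. Elementwise product with the kernel and sum: 12·1 + 7·1 + 11·3 + 11·1 + 8·-1.

55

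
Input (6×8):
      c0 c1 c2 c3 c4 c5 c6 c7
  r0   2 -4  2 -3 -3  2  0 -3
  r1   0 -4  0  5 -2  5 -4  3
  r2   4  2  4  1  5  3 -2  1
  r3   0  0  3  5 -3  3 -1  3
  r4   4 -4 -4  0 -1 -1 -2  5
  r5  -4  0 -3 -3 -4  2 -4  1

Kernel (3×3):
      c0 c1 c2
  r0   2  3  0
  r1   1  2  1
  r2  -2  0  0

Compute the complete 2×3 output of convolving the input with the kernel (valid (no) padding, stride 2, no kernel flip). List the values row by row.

-24 -5 -6
9 29 23

Output[0,0]: The receptive field on the input at this output position is [2 -4 2 / 0 -4 0 / 4 2 4]. Elementwise product with the kernel and sum: 2·2 + -4·3 + 0·1 + -4·2 + 0·1 + 4·-2.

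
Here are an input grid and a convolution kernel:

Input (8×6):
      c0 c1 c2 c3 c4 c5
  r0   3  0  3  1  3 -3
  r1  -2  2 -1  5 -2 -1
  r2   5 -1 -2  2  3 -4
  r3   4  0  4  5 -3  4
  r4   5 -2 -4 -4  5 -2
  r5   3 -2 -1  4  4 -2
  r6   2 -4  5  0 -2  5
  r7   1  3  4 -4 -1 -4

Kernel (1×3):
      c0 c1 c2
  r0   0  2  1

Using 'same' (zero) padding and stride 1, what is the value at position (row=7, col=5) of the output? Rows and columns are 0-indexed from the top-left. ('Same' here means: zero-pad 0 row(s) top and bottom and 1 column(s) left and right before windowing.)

-8

The receptive field on the zero-padded input at this output position is [-1 -4 0]. Elementwise product with the kernel and sum: -4·2 + 0·1.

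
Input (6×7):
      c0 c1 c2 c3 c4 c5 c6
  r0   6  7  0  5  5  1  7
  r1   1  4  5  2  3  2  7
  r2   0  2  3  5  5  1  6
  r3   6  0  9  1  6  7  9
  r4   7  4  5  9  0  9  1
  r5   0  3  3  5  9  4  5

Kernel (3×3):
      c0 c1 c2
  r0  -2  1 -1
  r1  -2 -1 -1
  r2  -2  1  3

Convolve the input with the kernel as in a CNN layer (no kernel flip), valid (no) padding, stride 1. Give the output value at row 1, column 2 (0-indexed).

The receptive field on the input at this output position is [5 2 3 / 3 5 5 / 9 1 6]. Elementwise product with the kernel and sum: 5·-2 + 2·1 + 3·-1 + 3·-2 + 5·-1 + 5·-1 + 9·-2 + 1·1 + 6·3.

-26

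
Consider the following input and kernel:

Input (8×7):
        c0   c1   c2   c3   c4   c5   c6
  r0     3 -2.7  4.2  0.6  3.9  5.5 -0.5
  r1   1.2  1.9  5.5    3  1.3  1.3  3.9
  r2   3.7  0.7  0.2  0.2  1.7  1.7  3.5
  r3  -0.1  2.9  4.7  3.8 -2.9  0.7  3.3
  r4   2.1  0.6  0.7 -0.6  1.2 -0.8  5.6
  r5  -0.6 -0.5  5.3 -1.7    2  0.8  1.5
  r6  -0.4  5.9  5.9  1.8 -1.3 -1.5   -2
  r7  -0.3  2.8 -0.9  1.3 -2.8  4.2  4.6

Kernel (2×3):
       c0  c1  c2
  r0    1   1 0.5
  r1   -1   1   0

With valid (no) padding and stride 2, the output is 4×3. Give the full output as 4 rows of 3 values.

Output[0,0]: The receptive field on the input at this output position is [3 -2.7 4.2 / 1.2 1.9 5.5]. Elementwise product with the kernel and sum: 3·1 + -2.7·1 + 4.2·0.5 + 1.2·-1 + 1.9·1.
Output[0,1]: The receptive field on the input at this output position is [4.2 0.6 3.9 / 5.5 3 1.3]. Elementwise product with the kernel and sum: 4.2·1 + 0.6·1 + 3.9·0.5 + 5.5·-1 + 3·1.

3.1 4.25 9.15
7.5 0.35 8.75
3.15 -6.3 2
11.55 9.25 3.2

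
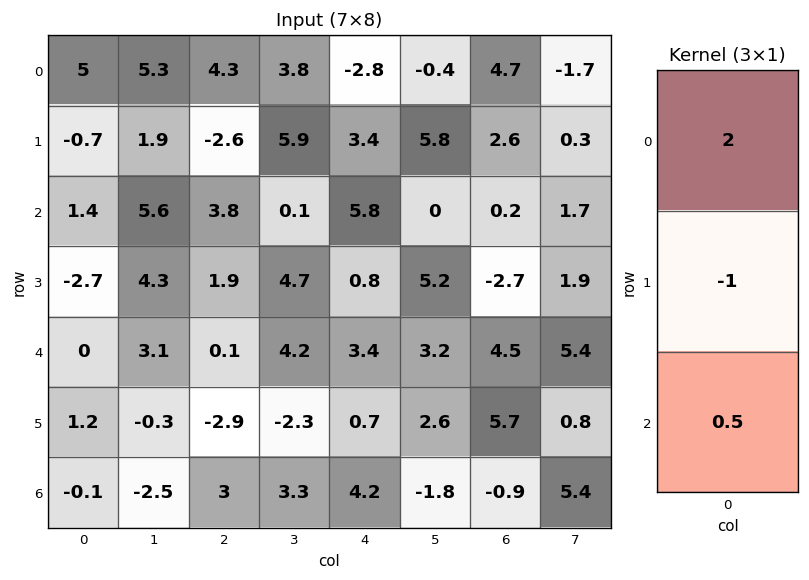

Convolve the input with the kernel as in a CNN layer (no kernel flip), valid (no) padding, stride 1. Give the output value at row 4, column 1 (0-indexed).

5.25

The receptive field on the input at this output position is [3.1 / -0.3 / -2.5]. Elementwise product with the kernel and sum: 3.1·2 + -0.3·-1 + -2.5·0.5.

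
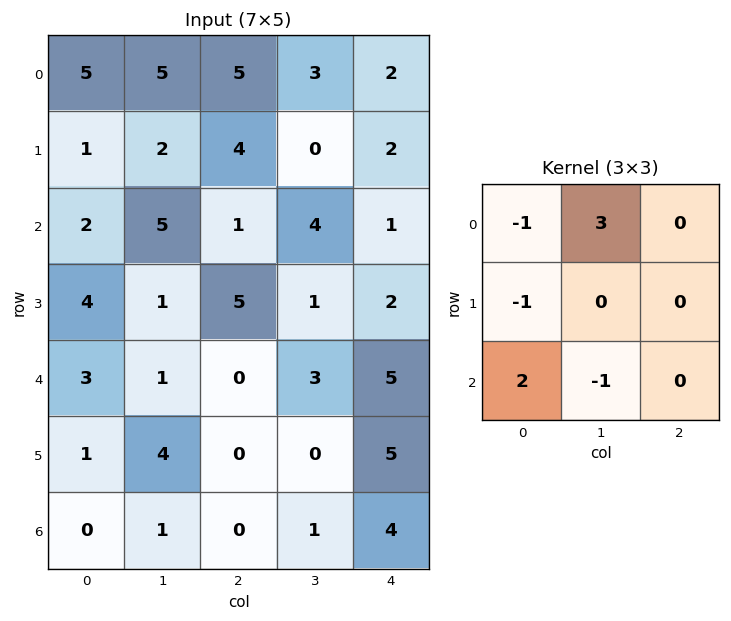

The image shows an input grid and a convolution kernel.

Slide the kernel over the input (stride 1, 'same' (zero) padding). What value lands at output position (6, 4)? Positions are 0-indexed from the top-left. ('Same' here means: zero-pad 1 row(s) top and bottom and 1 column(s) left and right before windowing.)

The receptive field on the zero-padded input at this output position is [0 5 0 / 1 4 0 / 0 0 0]. Elementwise product with the kernel and sum: 0·-1 + 5·3 + 1·-1 + 0·2 + 0·-1.

14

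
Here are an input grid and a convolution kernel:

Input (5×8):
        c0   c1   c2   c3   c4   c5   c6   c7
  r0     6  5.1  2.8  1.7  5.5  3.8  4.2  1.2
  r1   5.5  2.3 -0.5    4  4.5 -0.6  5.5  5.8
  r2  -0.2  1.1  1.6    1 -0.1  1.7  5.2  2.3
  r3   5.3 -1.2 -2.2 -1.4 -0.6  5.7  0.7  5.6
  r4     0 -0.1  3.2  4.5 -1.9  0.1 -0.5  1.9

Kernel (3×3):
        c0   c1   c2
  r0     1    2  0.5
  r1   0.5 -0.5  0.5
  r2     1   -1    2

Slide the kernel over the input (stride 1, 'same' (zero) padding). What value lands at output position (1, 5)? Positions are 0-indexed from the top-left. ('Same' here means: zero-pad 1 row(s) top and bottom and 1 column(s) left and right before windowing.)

29.1

The receptive field on the zero-padded input at this output position is [5.5 3.8 4.2 / 4.5 -0.6 5.5 / -0.1 1.7 5.2]. Elementwise product with the kernel and sum: 5.5·1 + 3.8·2 + 4.2·0.5 + 4.5·0.5 + -0.6·-0.5 + 5.5·0.5 + -0.1·1 + 1.7·-1 + 5.2·2.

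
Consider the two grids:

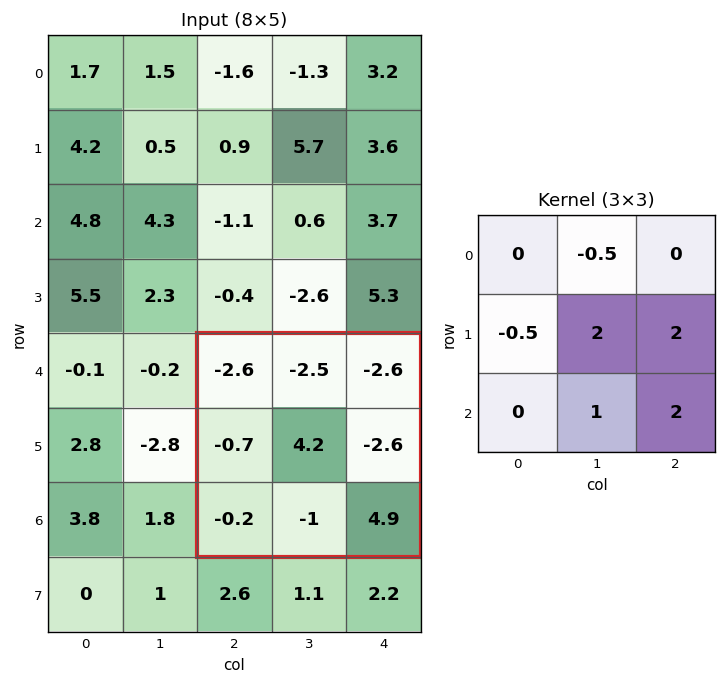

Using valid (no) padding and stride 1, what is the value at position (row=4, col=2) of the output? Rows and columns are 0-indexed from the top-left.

13.6

The receptive field on the input at this output position is [-2.6 -2.5 -2.6 / -0.7 4.2 -2.6 / -0.2 -1 4.9]. Elementwise product with the kernel and sum: -2.5·-0.5 + -0.7·-0.5 + 4.2·2 + -2.6·2 + -1·1 + 4.9·2.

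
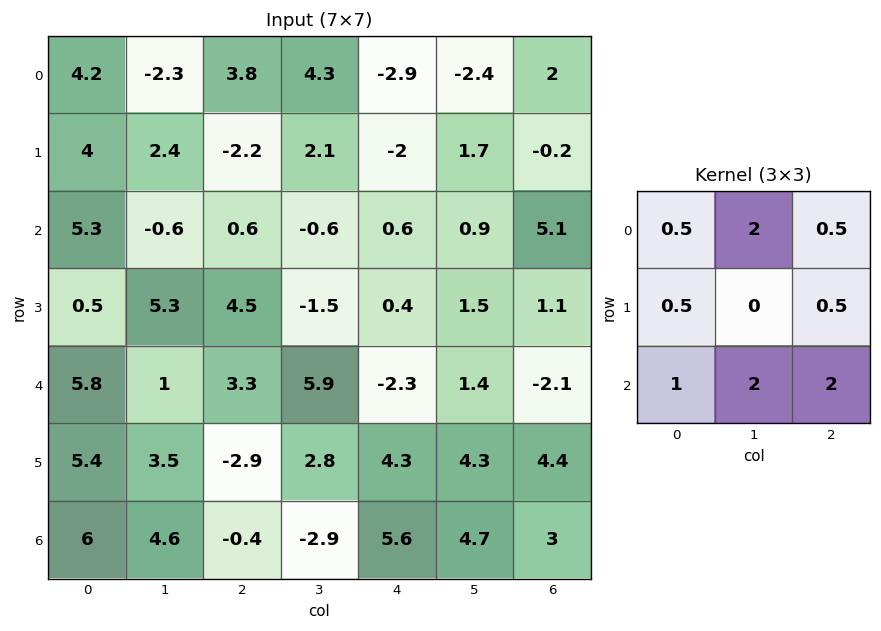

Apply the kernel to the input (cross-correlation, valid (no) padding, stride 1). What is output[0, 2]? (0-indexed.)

7.55

The receptive field on the input at this output position is [3.8 4.3 -2.9 / -2.2 2.1 -2 / 0.6 -0.6 0.6]. Elementwise product with the kernel and sum: 3.8·0.5 + 4.3·2 + -2.9·0.5 + -2.2·0.5 + -2·0.5 + 0.6·1 + -0.6·2 + 0.6·2.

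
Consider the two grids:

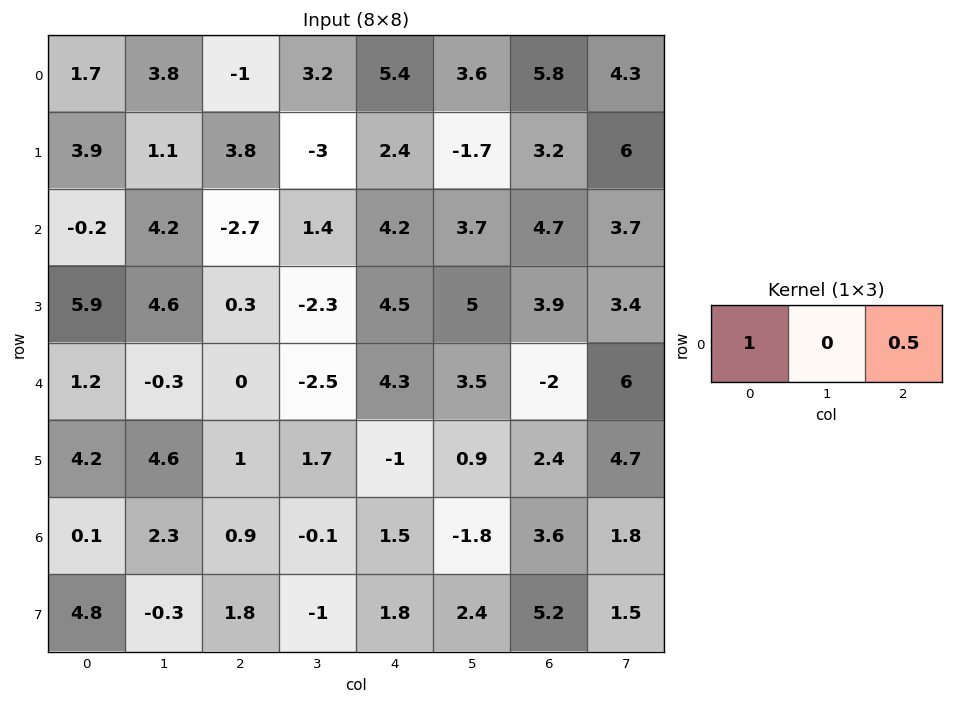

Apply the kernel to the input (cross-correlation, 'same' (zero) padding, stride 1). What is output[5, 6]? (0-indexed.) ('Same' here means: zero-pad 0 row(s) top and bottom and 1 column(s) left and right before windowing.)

The receptive field on the zero-padded input at this output position is [0.9 2.4 4.7]. Elementwise product with the kernel and sum: 0.9·1 + 4.7·0.5.

3.25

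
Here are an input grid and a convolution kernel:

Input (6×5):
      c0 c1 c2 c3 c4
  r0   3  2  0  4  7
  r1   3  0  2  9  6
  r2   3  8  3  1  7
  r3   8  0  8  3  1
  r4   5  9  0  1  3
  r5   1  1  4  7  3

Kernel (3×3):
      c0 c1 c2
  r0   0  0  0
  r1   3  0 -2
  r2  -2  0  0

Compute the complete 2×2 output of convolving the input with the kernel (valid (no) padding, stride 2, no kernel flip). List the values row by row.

-1 -12
-2 22

Output[0,0]: The receptive field on the input at this output position is [3 2 0 / 3 0 2 / 3 8 3]. Elementwise product with the kernel and sum: 3·3 + 2·-2 + 3·-2.
Output[0,1]: The receptive field on the input at this output position is [0 4 7 / 2 9 6 / 3 1 7]. Elementwise product with the kernel and sum: 2·3 + 6·-2 + 3·-2.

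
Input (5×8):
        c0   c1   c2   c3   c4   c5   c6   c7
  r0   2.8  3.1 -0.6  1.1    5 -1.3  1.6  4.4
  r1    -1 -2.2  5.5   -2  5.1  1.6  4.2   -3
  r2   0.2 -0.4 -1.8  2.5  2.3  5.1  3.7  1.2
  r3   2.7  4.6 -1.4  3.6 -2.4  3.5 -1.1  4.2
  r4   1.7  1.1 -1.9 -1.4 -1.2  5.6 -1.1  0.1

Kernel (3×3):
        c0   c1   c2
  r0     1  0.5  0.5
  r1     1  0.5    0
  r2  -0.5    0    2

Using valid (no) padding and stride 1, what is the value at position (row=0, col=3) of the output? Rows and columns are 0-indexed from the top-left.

12.45

The receptive field on the input at this output position is [1.1 5 -1.3 / -2 5.1 1.6 / 2.5 2.3 5.1]. Elementwise product with the kernel and sum: 1.1·1 + 5·0.5 + -1.3·0.5 + -2·1 + 5.1·0.5 + 2.5·-0.5 + 5.1·2.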